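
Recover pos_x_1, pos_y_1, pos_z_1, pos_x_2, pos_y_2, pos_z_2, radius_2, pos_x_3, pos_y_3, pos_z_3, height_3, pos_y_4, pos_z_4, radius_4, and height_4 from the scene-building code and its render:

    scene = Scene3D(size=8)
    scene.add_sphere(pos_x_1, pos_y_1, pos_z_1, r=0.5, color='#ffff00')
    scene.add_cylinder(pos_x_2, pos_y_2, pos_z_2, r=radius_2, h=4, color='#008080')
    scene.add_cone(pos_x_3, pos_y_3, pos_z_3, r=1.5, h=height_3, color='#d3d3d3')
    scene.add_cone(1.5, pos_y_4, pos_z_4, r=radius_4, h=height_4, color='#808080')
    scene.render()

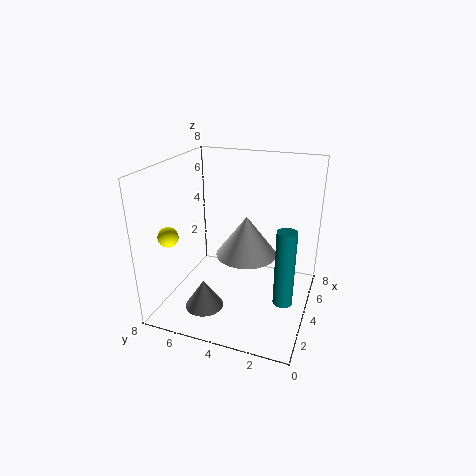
pos_x_1 = 1, pos_y_1 = 6.5, pos_z_1 = 5, pos_x_2 = 2.5, pos_y_2 = 1, pos_z_2 = 1.5, radius_2 = 0.5, pos_x_3 = 2.5, pos_y_3 = 3, pos_z_3 = 4, height_3 = 2, pos_y_4 = 5, pos_z_4 = 1, radius_4 = 1, height_4 = 1.5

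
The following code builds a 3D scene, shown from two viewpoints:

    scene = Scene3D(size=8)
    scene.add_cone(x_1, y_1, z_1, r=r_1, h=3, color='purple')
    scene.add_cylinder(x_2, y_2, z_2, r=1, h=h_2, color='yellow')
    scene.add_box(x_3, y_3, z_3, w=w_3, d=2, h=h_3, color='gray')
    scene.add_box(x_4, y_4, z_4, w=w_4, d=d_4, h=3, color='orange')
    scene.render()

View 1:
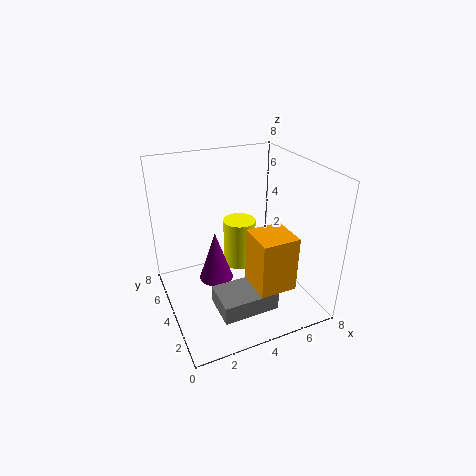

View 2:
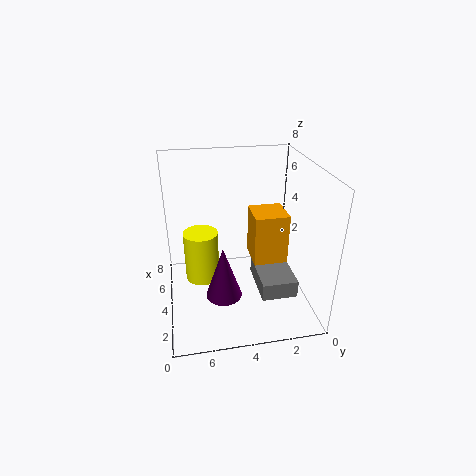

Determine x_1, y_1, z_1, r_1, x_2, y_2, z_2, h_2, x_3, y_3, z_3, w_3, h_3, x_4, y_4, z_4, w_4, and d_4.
x_1 = 3, y_1 = 5, z_1 = 1, r_1 = 1, x_2 = 5, y_2 = 6, z_2 = 1, h_2 = 3, x_3 = 2, y_3 = 1, z_3 = 1, w_3 = 3, h_3 = 1, x_4 = 4, y_4 = 1, z_4 = 2, w_4 = 2, d_4 = 2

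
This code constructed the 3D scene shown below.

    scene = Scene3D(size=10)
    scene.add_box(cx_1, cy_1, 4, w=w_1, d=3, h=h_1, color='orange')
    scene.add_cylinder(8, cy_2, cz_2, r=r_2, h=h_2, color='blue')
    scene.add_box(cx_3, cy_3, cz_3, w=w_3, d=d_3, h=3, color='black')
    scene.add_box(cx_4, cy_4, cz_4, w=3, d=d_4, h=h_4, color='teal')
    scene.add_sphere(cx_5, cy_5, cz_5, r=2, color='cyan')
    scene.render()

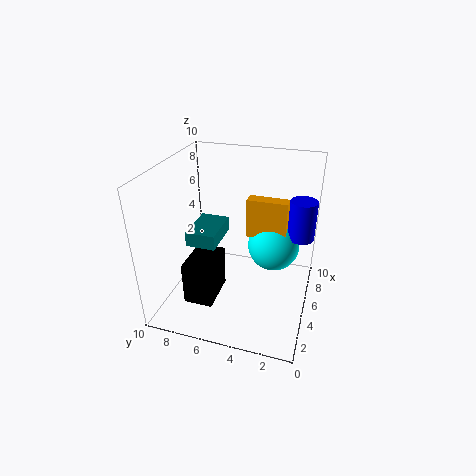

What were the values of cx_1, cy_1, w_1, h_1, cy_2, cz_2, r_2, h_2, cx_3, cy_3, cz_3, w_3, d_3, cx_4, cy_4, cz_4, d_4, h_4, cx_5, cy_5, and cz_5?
cx_1 = 7
cy_1 = 2
w_1 = 1
h_1 = 3
cy_2 = 1
cz_2 = 4
r_2 = 1
h_2 = 3
cx_3 = 2
cy_3 = 6
cz_3 = 1
w_3 = 3
d_3 = 2
cx_4 = 3
cy_4 = 6
cz_4 = 5
d_4 = 2
h_4 = 1
cx_5 = 8
cy_5 = 3
cz_5 = 3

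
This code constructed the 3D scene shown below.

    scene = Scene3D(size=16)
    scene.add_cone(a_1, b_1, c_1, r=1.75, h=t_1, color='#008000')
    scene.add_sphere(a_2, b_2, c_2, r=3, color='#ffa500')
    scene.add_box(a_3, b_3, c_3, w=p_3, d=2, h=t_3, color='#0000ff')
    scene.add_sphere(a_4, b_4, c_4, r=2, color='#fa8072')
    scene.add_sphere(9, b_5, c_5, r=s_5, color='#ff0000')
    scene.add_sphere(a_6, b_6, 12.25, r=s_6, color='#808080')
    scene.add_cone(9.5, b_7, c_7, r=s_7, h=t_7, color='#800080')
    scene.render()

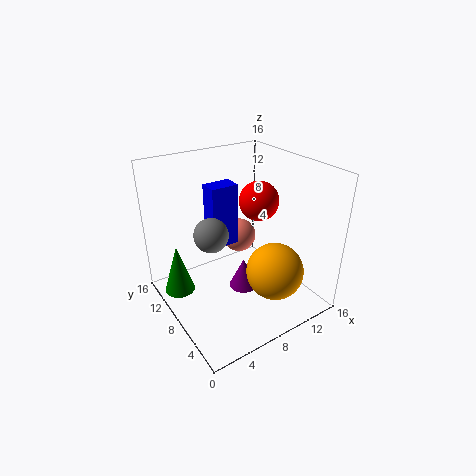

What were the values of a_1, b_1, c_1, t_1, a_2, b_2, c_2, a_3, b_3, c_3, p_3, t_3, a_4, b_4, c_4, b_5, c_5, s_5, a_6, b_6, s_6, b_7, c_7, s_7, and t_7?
a_1 = 2, b_1 = 11.5, c_1 = 1.25, t_1 = 5.75, a_2 = 9.5, b_2 = 3.25, c_2 = 5.75, a_3 = 5, b_3 = 8, c_3 = 7.5, p_3 = 3, t_3 = 6.75, a_4 = 10, b_4 = 10.75, c_4 = 6.5, b_5 = 5.75, c_5 = 13, s_5 = 2, a_6 = 2.25, b_6 = 3.5, s_6 = 1.5, b_7 = 9, c_7 = 0.25, s_7 = 1.75, t_7 = 3.75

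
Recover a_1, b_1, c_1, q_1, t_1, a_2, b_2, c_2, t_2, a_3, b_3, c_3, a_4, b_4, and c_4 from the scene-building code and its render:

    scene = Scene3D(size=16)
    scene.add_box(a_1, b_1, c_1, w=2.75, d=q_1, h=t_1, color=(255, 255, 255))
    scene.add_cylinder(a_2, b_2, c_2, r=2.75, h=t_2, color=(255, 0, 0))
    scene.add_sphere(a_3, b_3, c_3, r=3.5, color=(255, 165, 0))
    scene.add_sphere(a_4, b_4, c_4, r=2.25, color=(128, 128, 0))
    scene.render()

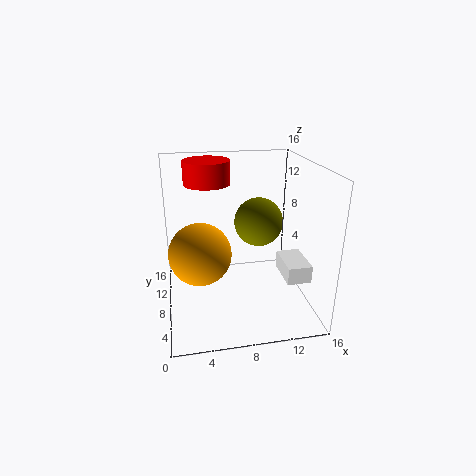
a_1 = 13, b_1 = 4.75, c_1 = 3.25, q_1 = 4.5, t_1 = 2, a_2 = 5.25, b_2 = 12.75, c_2 = 13, t_2 = 2.75, a_3 = 3.75, b_3 = 8.25, c_3 = 6.25, a_4 = 9, b_4 = 3.25, c_4 = 11.75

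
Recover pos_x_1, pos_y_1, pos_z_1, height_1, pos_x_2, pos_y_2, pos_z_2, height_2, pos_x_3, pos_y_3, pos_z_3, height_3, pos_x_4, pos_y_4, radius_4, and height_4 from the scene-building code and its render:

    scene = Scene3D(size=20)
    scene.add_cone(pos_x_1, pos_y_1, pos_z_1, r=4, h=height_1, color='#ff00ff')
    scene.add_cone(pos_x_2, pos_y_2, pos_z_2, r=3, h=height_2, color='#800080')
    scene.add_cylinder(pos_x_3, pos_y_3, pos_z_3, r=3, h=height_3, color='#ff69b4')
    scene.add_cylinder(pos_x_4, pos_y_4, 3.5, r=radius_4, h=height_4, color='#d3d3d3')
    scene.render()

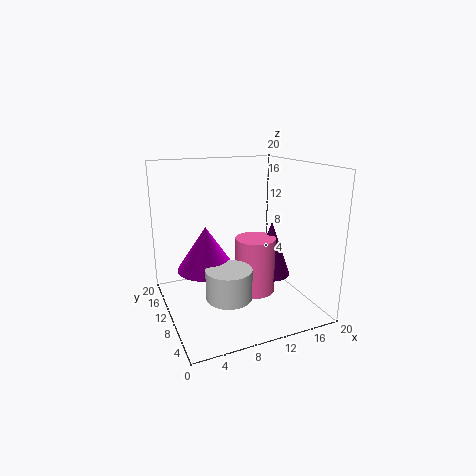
pos_x_1 = 5.5
pos_y_1 = 10.5
pos_z_1 = 6
height_1 = 6
pos_x_2 = 16.5
pos_y_2 = 12
pos_z_2 = 2.5
height_2 = 8.5
pos_x_3 = 13.5
pos_y_3 = 11.5
pos_z_3 = 0.5
height_3 = 8.5
pos_x_4 = 7
pos_y_4 = 6
radius_4 = 3
height_4 = 4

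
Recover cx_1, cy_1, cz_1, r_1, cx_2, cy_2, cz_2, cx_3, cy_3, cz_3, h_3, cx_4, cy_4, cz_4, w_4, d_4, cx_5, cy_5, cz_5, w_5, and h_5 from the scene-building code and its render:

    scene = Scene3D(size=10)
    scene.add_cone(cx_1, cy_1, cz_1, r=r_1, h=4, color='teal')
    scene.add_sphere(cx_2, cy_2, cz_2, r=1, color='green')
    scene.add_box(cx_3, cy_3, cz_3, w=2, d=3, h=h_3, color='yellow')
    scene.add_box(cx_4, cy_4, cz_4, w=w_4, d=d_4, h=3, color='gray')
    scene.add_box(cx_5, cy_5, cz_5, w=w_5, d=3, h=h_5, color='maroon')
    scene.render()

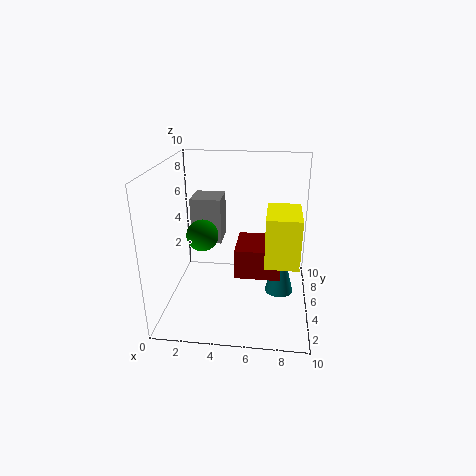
cx_1 = 8, cy_1 = 5, cz_1 = 1, r_1 = 1, cx_2 = 3, cy_2 = 3, cz_2 = 6, cx_3 = 7, cy_3 = 1, cz_3 = 5, h_3 = 3, cx_4 = 2, cy_4 = 4, cz_4 = 5, w_4 = 2, d_4 = 2, cx_5 = 5, cy_5 = 3, cz_5 = 3, w_5 = 3, h_5 = 2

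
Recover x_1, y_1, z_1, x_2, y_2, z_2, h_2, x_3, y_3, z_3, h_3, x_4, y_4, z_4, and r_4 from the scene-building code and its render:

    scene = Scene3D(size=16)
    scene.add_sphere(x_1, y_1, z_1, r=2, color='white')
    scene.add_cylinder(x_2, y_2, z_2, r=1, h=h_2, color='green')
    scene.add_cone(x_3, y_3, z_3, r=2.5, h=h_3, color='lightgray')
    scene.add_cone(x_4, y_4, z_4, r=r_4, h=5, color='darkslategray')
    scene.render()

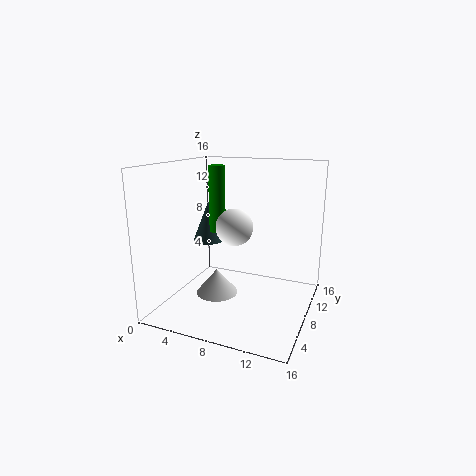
x_1 = 8; y_1 = 7; z_1 = 9.5; x_2 = 4; y_2 = 11; z_2 = 7.5; h_2 = 8; x_3 = 5; y_3 = 8.5; z_3 = 0.5; h_3 = 3; x_4 = 2.5; y_4 = 11.5; z_4 = 6; r_4 = 2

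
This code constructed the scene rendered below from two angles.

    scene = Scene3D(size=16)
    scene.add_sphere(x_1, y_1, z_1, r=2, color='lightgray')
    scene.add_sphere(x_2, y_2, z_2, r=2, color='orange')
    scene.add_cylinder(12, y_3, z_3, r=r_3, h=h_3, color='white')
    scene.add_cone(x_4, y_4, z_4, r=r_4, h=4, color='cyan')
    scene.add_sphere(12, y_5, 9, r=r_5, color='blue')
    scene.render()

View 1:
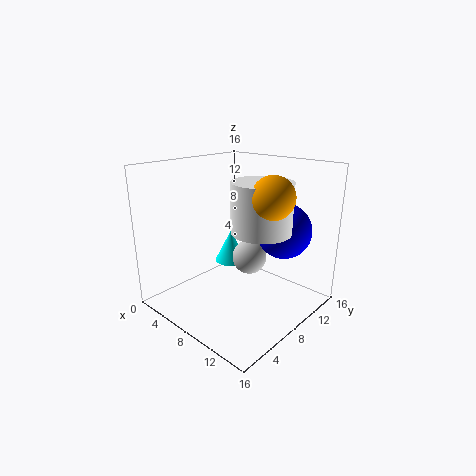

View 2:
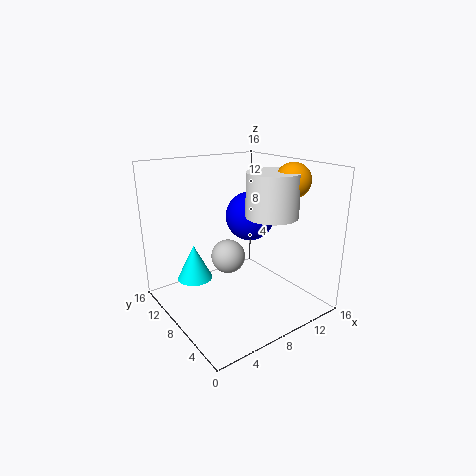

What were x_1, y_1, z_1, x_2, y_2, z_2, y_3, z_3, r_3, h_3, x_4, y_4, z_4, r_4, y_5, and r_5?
x_1 = 8
y_1 = 10
z_1 = 5
x_2 = 14
y_2 = 6
z_2 = 14
y_3 = 7
z_3 = 10
r_3 = 3
h_3 = 5
x_4 = 4
y_4 = 11
z_4 = 3
r_4 = 2
y_5 = 11
r_5 = 3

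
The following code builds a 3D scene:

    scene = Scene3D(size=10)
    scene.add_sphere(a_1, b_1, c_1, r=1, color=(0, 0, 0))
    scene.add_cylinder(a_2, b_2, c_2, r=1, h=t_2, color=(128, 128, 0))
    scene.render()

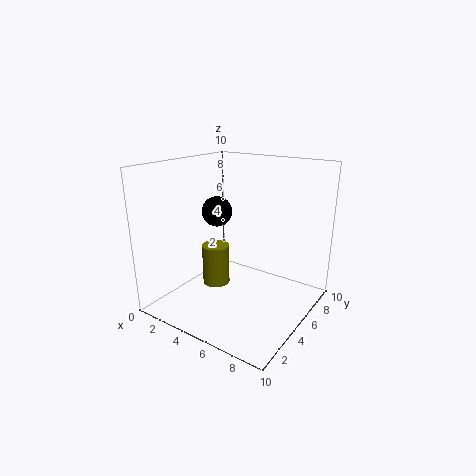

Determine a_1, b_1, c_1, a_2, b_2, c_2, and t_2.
a_1 = 4
b_1 = 4
c_1 = 7
a_2 = 3
b_2 = 5
c_2 = 1
t_2 = 3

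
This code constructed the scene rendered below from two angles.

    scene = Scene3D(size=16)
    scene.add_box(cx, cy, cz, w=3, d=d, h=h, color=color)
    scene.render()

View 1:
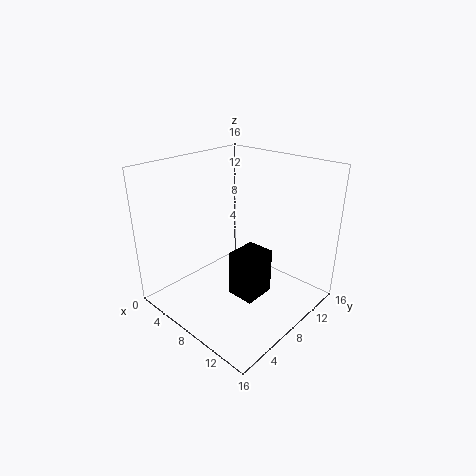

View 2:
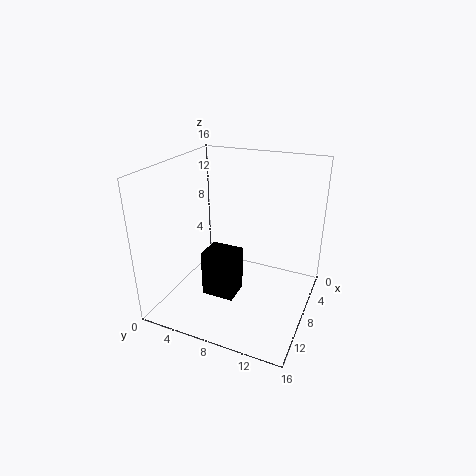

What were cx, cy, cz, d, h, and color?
cx = 9; cy = 5.5; cz = 2.5; d = 3.5; h = 5; color = 'black'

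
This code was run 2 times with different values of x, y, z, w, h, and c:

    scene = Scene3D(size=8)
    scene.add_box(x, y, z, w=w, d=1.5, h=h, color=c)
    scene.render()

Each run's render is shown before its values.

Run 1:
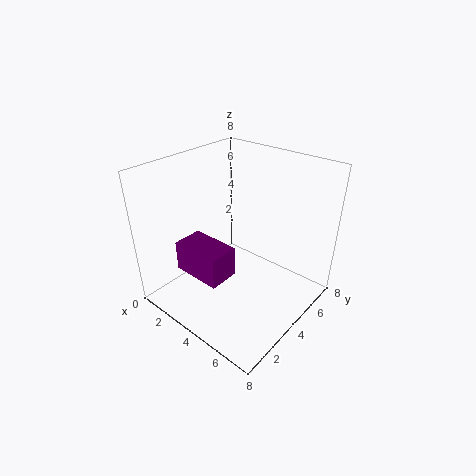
x = 3
y = 0.5
z = 3.5
w = 2.5
h = 1.5
c = 'purple'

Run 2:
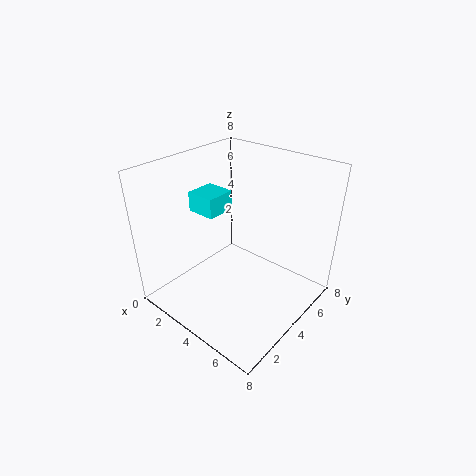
x = 2.5
y = 2
z = 6
w = 1.5
h = 1
c = 'cyan'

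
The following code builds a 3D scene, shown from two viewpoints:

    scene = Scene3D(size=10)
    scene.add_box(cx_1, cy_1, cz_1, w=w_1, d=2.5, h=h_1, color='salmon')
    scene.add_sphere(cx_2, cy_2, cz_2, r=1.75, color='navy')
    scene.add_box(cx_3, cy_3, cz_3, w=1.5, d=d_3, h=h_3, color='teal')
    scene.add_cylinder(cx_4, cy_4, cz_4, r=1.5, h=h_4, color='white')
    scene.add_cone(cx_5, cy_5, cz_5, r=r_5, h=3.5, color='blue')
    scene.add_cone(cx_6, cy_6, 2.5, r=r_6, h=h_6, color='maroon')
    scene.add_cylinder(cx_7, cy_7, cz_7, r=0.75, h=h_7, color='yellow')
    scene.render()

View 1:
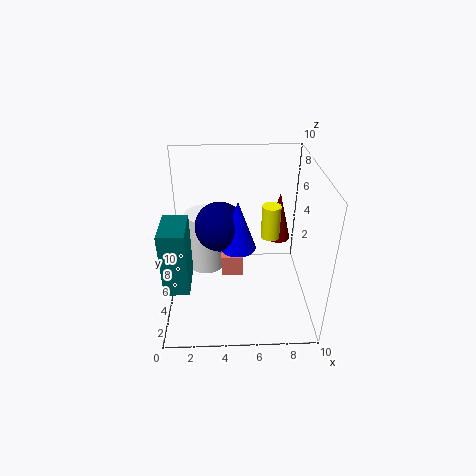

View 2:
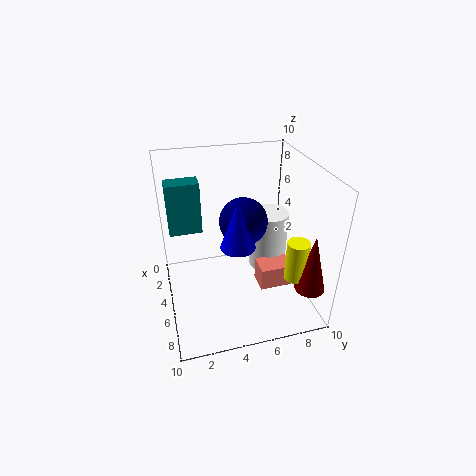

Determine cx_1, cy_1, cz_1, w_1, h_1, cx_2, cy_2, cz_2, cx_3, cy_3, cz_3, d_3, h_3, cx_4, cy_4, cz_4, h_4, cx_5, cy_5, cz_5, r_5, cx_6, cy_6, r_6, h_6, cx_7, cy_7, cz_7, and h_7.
cx_1 = 3.75, cy_1 = 6.75, cz_1 = 0.25, w_1 = 1.75, h_1 = 1.75, cx_2 = 3.75, cy_2 = 5.75, cz_2 = 5.5, cx_3 = 0.5, cy_3 = 0.5, cz_3 = 4, d_3 = 2.5, h_3 = 4, cx_4 = 2.5, cy_4 = 8.25, cz_4 = 0.5, h_4 = 4.75, cx_5 = 5, cy_5 = 5, cz_5 = 4.25, r_5 = 1.25, cx_6 = 8.5, cy_6 = 9, r_6 = 1, h_6 = 4, cx_7 = 7.75, cy_7 = 8.25, cz_7 = 3, h_7 = 2.75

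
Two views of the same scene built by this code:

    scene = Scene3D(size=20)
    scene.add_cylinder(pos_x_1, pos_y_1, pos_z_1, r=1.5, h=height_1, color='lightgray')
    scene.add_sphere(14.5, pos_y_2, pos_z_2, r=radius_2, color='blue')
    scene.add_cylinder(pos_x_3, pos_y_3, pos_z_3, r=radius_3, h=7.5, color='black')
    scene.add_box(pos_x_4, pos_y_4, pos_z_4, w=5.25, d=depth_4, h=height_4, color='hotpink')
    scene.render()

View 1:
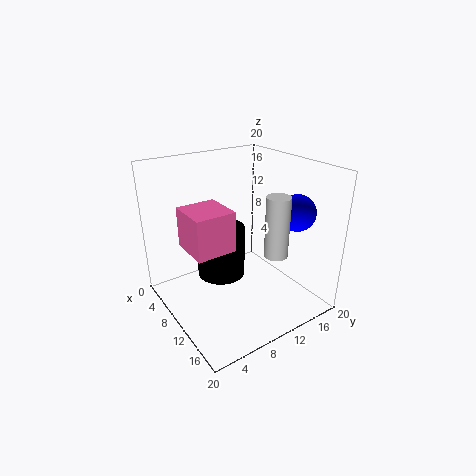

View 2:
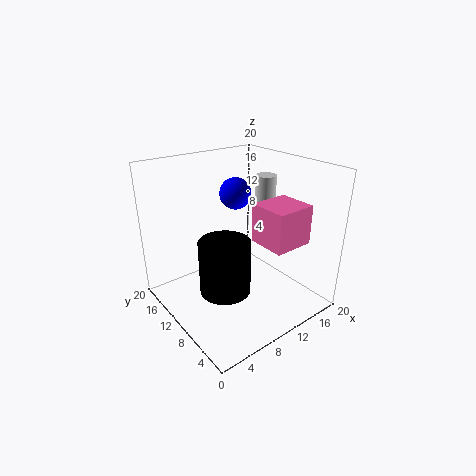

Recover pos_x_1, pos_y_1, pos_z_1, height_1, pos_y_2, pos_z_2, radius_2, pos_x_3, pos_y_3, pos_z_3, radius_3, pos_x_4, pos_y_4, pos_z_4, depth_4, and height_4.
pos_x_1 = 16.25, pos_y_1 = 11.5, pos_z_1 = 9.75, height_1 = 7.75, pos_y_2 = 16.5, pos_z_2 = 13.75, radius_2 = 2.5, pos_x_3 = 7, pos_y_3 = 9, pos_z_3 = 3.25, radius_3 = 3.5, pos_x_4 = 9.5, pos_y_4 = 1.5, pos_z_4 = 11.25, depth_4 = 5, height_4 = 5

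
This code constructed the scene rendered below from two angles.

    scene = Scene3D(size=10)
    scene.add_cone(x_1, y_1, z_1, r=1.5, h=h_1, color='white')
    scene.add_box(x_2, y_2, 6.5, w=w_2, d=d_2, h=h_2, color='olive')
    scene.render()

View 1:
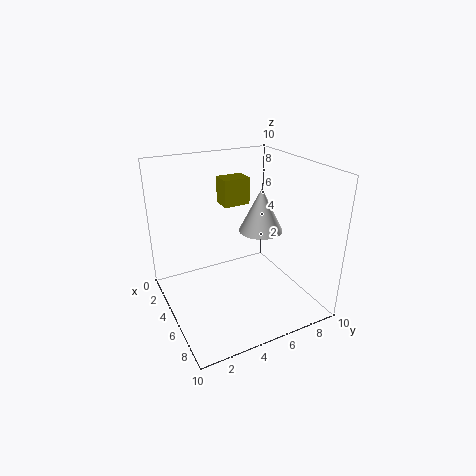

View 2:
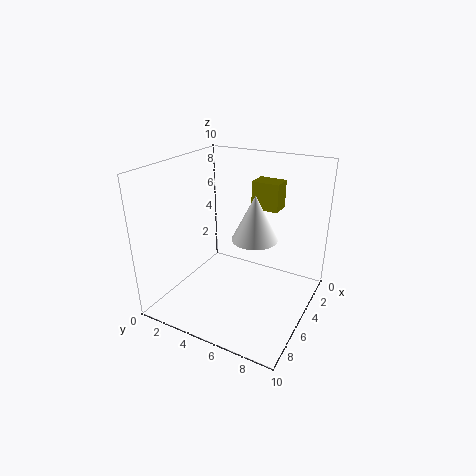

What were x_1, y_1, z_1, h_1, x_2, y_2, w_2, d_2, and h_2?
x_1 = 5.5; y_1 = 6.5; z_1 = 5.5; h_1 = 3; x_2 = 1.5; y_2 = 5; w_2 = 1.5; d_2 = 2; h_2 = 2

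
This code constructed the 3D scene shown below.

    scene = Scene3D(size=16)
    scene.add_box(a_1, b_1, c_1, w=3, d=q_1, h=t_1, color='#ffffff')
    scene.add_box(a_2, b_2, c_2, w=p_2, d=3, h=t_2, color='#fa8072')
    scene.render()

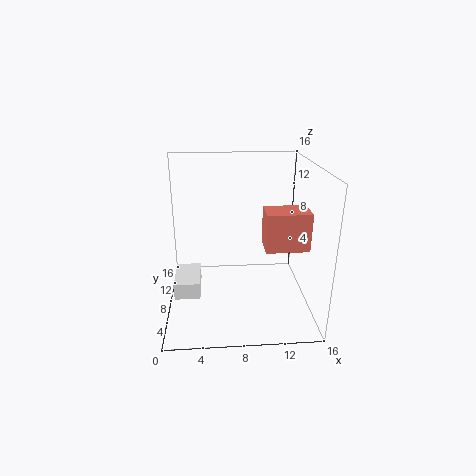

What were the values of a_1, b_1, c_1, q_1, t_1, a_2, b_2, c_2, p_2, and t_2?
a_1 = 0.5, b_1 = 7.5, c_1 = 0.5, q_1 = 5, t_1 = 2, a_2 = 10.5, b_2 = 4, c_2 = 8, p_2 = 4.5, t_2 = 4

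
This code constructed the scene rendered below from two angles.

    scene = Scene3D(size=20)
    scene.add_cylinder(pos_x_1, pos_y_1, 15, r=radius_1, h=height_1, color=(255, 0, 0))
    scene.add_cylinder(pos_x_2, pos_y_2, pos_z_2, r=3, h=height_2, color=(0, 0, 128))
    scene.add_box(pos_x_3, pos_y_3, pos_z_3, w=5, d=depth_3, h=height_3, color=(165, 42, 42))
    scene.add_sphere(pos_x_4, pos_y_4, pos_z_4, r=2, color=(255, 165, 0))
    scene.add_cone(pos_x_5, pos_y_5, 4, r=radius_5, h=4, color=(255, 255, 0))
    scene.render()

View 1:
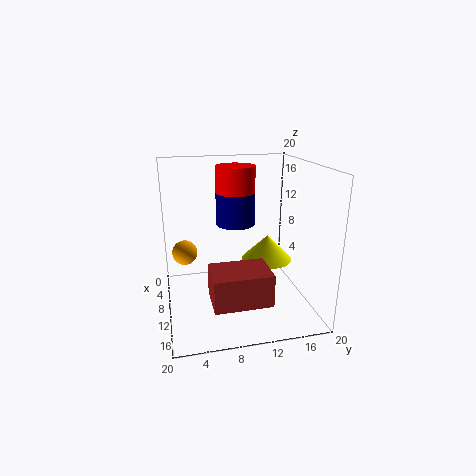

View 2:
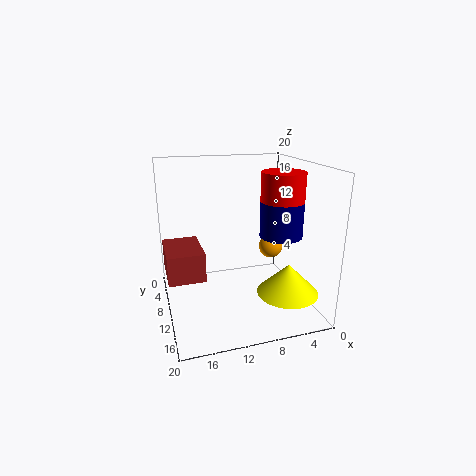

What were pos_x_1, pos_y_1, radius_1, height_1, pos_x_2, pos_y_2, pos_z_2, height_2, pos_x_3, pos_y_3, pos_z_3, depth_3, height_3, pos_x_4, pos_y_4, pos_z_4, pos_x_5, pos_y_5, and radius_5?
pos_x_1 = 4, pos_y_1 = 11, radius_1 = 3, height_1 = 4, pos_x_2 = 4, pos_y_2 = 11, pos_z_2 = 10, height_2 = 8, pos_x_3 = 15, pos_y_3 = 5, pos_z_3 = 5, depth_3 = 7, height_3 = 4, pos_x_4 = 2, pos_y_4 = 3, pos_z_4 = 5, pos_x_5 = 5, pos_y_5 = 16, radius_5 = 4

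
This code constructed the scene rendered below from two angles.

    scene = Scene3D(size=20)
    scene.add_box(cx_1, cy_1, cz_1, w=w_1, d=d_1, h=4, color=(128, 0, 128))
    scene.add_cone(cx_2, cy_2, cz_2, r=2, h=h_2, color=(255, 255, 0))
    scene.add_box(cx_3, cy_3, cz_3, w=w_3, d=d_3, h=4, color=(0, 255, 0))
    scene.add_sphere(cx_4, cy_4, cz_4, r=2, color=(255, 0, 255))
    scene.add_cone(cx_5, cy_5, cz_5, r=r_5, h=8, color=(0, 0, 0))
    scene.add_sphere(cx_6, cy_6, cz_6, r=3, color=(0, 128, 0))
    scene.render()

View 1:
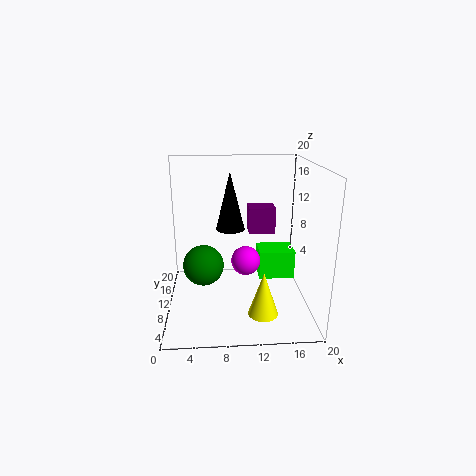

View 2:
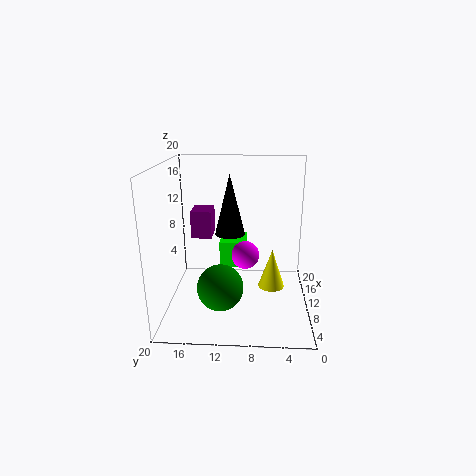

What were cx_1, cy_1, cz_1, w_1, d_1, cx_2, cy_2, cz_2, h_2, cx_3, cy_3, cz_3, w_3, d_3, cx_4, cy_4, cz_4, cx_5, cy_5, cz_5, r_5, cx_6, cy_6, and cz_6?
cx_1 = 12
cy_1 = 14
cz_1 = 9
w_1 = 4
d_1 = 3
cx_2 = 13
cy_2 = 5
cz_2 = 1
h_2 = 6
cx_3 = 13
cy_3 = 9
cz_3 = 4
w_3 = 5
d_3 = 4
cx_4 = 11
cy_4 = 9
cz_4 = 7
cx_5 = 9
cy_5 = 11
cz_5 = 11
r_5 = 2
cx_6 = 5
cy_6 = 12
cz_6 = 5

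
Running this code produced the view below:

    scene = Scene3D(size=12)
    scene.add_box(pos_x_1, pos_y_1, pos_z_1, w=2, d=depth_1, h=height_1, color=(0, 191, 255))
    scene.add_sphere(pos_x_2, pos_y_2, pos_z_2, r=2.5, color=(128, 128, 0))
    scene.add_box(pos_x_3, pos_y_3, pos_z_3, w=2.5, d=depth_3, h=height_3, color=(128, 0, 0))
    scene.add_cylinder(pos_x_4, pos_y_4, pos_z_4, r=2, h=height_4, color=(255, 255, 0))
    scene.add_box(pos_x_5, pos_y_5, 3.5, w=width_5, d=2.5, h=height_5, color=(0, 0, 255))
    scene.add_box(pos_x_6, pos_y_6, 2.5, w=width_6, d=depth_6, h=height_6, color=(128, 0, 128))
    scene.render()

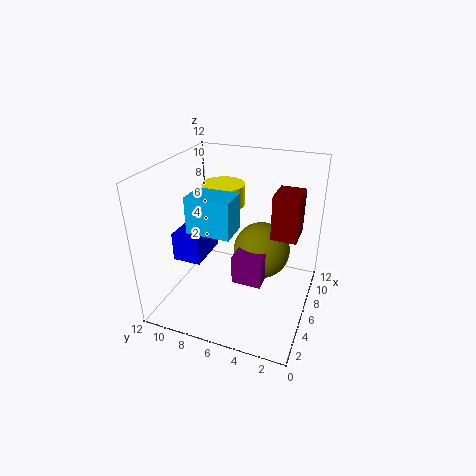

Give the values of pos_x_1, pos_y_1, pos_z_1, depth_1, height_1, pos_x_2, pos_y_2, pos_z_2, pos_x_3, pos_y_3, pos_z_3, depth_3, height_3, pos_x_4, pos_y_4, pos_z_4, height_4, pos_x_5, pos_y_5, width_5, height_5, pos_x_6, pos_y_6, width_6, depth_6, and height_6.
pos_x_1 = 0.5; pos_y_1 = 4.5; pos_z_1 = 9; depth_1 = 3; height_1 = 2.5; pos_x_2 = 8; pos_y_2 = 4.5; pos_z_2 = 4; pos_x_3 = 5; pos_y_3 = 1; pos_z_3 = 7; depth_3 = 2; height_3 = 3.5; pos_x_4 = 10; pos_y_4 = 9; pos_z_4 = 7; height_4 = 2; pos_x_5 = 4.5; pos_y_5 = 9; width_5 = 4; height_5 = 2.5; pos_x_6 = 4.5; pos_y_6 = 3.5; width_6 = 2.5; depth_6 = 2.5; height_6 = 2.5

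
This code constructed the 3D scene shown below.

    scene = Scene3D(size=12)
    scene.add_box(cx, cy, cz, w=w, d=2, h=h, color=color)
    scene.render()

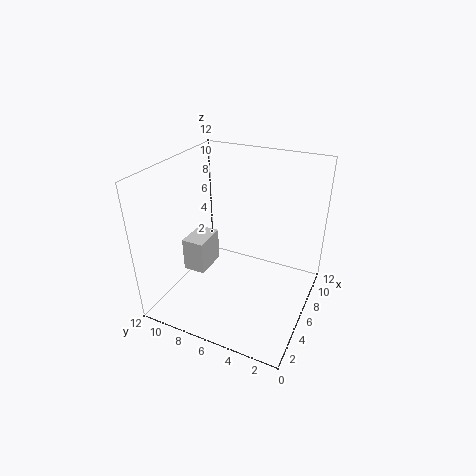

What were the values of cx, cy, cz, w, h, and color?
cx = 5, cy = 9, cz = 2, w = 3, h = 3, color = 'lightgray'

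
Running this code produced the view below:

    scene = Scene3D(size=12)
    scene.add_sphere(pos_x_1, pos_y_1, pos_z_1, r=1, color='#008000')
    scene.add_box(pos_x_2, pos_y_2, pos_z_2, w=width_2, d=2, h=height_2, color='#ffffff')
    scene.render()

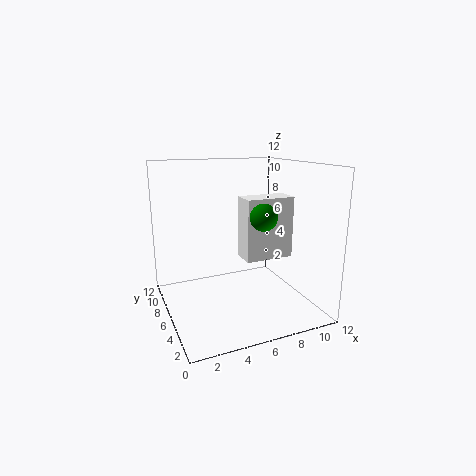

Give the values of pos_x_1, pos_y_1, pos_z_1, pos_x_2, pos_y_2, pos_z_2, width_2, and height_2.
pos_x_1 = 6.5, pos_y_1 = 2.5, pos_z_1 = 8.5, pos_x_2 = 6, pos_y_2 = 4, pos_z_2 = 4.5, width_2 = 4, height_2 = 5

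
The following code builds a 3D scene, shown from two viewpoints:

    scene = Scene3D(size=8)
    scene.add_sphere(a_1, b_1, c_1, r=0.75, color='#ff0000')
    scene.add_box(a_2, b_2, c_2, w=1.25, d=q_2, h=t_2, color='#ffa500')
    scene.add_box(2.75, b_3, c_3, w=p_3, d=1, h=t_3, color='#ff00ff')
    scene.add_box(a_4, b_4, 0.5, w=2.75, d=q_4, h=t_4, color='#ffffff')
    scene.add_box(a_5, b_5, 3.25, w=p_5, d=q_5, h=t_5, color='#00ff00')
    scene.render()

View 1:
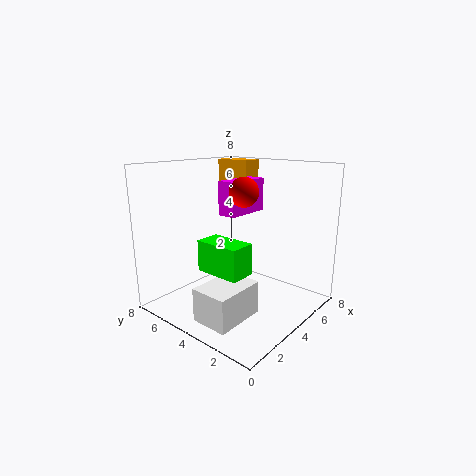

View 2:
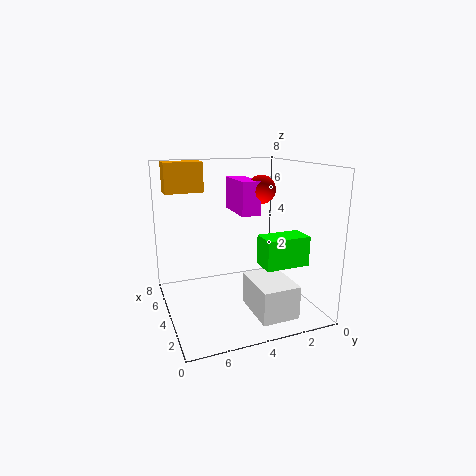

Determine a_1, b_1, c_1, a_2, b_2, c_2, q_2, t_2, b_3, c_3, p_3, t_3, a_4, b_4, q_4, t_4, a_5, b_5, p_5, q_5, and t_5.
a_1 = 3.25, b_1 = 3, c_1 = 6.75, a_2 = 6.25, b_2 = 5.25, c_2 = 6.25, q_2 = 2.25, t_2 = 1.75, b_3 = 3.25, c_3 = 5.5, p_3 = 2.5, t_3 = 1.75, a_4 = 0.5, b_4 = 2, q_4 = 2, t_4 = 1.75, a_5 = 0.75, b_5 = 1.5, p_5 = 1.25, q_5 = 2.25, t_5 = 1.5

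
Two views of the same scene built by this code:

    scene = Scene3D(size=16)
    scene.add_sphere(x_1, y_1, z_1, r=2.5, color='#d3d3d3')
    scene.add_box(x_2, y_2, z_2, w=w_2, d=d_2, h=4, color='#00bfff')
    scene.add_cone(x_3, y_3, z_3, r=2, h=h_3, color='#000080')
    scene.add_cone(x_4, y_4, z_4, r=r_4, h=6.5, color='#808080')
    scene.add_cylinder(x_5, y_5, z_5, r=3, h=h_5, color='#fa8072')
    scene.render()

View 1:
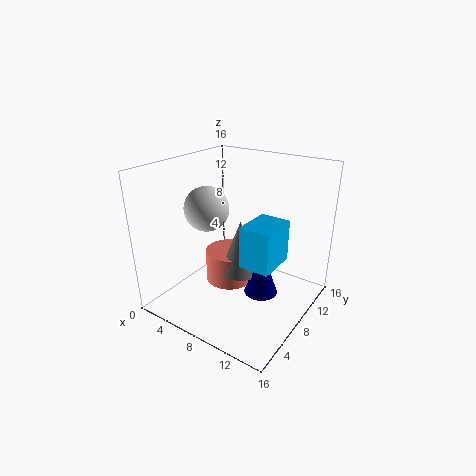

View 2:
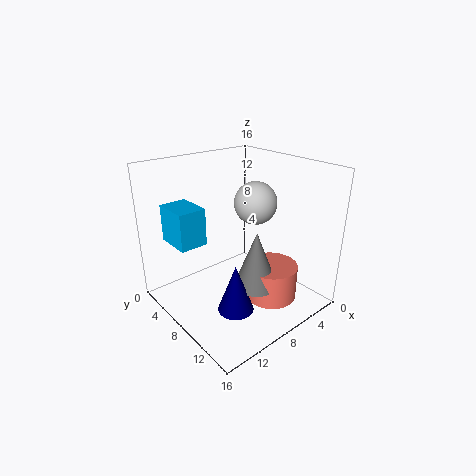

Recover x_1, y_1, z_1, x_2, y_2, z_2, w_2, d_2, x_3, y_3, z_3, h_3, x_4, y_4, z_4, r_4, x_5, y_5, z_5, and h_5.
x_1 = 4.5
y_1 = 7
z_1 = 11
x_2 = 11.5
y_2 = 3
z_2 = 8
w_2 = 3
d_2 = 4
x_3 = 10
y_3 = 10
z_3 = 0.5
h_3 = 5.5
x_4 = 7
y_4 = 10
z_4 = 2.5
r_4 = 2.5
x_5 = 5
y_5 = 10.5
z_5 = 0.5
h_5 = 4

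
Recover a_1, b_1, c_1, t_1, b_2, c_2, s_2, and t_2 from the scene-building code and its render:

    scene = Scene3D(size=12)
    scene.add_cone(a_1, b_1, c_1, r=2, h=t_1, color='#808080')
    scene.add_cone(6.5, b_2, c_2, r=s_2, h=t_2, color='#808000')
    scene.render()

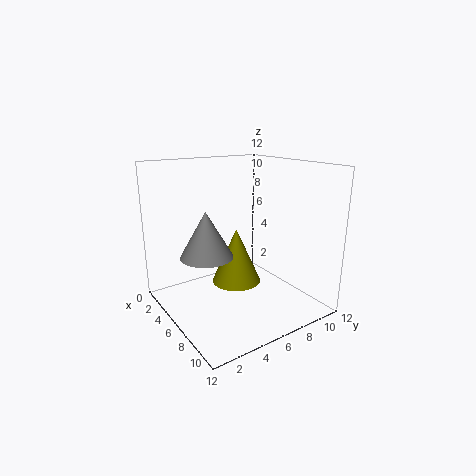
a_1 = 7; b_1 = 2.5; c_1 = 5.5; t_1 = 3.5; b_2 = 5.5; c_2 = 2.5; s_2 = 2; t_2 = 4.5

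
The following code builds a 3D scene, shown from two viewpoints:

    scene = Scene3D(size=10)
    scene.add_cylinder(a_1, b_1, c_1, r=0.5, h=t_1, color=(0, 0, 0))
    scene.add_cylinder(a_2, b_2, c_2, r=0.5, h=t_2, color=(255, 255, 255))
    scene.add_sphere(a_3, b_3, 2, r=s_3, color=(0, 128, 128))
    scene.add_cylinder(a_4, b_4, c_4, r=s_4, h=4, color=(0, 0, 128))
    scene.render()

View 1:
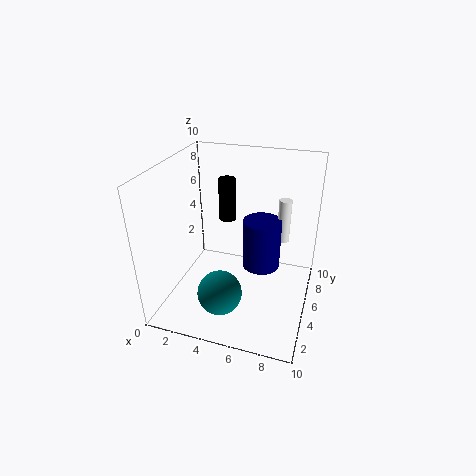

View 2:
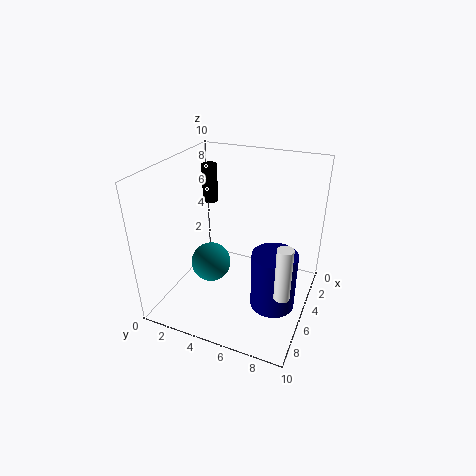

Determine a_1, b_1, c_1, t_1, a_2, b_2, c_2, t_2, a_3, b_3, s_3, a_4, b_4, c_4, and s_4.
a_1 = 5, b_1 = 3, c_1 = 7.5, t_1 = 2.5, a_2 = 7.5, b_2 = 9, c_2 = 3, t_2 = 3.5, a_3 = 4.5, b_3 = 2.5, s_3 = 1.5, a_4 = 6, b_4 = 8, c_4 = 1, s_4 = 1.5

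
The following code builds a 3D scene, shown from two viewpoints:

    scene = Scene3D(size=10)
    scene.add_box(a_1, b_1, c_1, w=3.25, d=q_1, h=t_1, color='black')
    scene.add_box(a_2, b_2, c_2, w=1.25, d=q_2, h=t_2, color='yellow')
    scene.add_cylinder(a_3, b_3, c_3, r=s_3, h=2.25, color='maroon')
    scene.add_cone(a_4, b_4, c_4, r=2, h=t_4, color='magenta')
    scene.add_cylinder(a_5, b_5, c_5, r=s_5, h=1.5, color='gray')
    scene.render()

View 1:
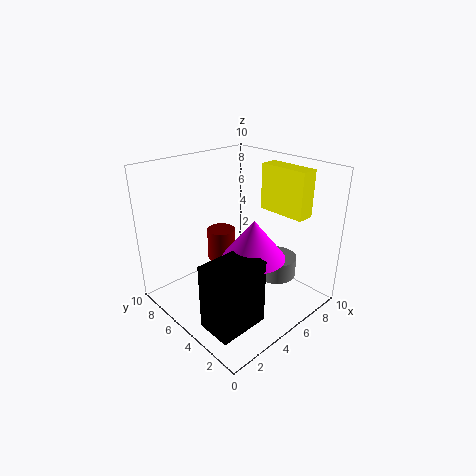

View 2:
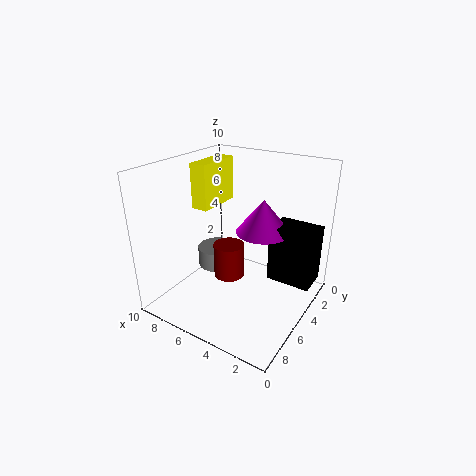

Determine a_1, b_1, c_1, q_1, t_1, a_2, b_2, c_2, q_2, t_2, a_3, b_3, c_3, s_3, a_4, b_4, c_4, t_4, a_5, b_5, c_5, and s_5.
a_1 = 0.25; b_1 = 1; c_1 = 1.25; q_1 = 2.25; t_1 = 4.25; a_2 = 7.5; b_2 = 1.75; c_2 = 6.5; q_2 = 3.5; t_2 = 3.25; a_3 = 4.75; b_3 = 6.5; c_3 = 3; s_3 = 1; a_4 = 4.25; b_4 = 2.75; c_4 = 4.75; t_4 = 2.5; a_5 = 7.75; b_5 = 3.75; c_5 = 1.5; s_5 = 1.5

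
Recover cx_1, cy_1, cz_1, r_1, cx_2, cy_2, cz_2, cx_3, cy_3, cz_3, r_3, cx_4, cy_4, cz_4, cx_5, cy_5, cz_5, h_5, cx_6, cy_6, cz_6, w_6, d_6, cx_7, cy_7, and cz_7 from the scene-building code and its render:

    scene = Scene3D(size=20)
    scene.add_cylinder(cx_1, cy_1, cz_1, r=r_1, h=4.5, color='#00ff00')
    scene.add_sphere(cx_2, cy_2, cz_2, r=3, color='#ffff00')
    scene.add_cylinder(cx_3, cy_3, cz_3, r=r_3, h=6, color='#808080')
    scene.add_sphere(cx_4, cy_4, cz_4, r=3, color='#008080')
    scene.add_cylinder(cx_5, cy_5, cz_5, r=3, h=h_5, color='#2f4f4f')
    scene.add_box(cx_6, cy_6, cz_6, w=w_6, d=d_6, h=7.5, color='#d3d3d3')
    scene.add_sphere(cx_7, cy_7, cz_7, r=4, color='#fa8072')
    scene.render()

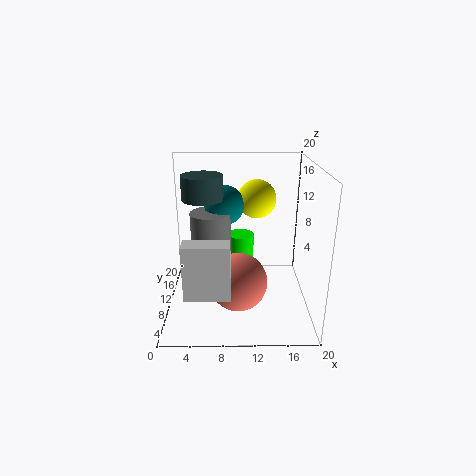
cx_1 = 10.5; cy_1 = 15; cz_1 = 4; r_1 = 2; cx_2 = 13; cy_2 = 17; cz_2 = 13.5; cx_3 = 6; cy_3 = 13.5; cz_3 = 6.5; r_3 = 3; cx_4 = 8; cy_4 = 15.5; cz_4 = 13; cx_5 = 5; cy_5 = 13.5; cz_5 = 14.5; h_5 = 3.5; cx_6 = 3; cy_6 = 3.5; cz_6 = 4; w_6 = 6; d_6 = 2.5; cx_7 = 10; cy_7 = 7.5; cz_7 = 4.5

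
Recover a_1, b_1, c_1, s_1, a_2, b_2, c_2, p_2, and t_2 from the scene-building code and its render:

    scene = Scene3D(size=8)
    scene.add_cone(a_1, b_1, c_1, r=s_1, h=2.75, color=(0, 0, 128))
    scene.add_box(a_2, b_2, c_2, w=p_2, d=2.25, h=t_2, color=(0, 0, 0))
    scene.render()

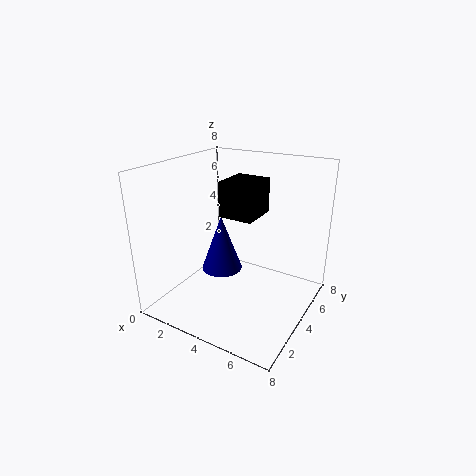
a_1 = 4.25; b_1 = 2; c_1 = 3.25; s_1 = 1; a_2 = 2.75; b_2 = 4; c_2 = 5; p_2 = 2; t_2 = 2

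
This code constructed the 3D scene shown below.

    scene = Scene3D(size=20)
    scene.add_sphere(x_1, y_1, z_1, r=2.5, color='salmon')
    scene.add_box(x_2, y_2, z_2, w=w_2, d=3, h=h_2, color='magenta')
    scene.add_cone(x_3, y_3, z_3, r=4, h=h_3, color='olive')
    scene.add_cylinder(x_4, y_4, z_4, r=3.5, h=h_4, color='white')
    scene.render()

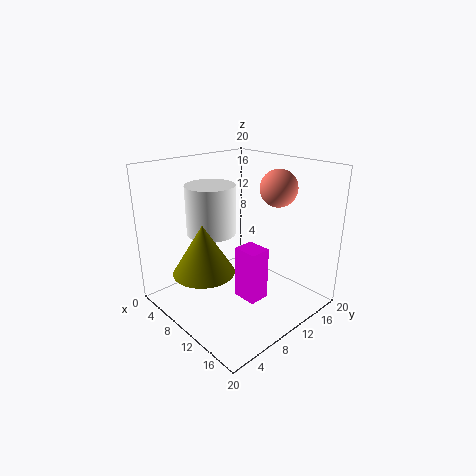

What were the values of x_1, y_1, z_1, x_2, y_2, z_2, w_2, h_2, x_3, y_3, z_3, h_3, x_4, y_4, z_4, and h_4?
x_1 = 13.5, y_1 = 14, z_1 = 17, x_2 = 10.5, y_2 = 9, z_2 = 1.5, w_2 = 3.5, h_2 = 7.5, x_3 = 10, y_3 = 4, z_3 = 7, h_3 = 6.5, x_4 = 6, y_4 = 8.5, z_4 = 10, h_4 = 7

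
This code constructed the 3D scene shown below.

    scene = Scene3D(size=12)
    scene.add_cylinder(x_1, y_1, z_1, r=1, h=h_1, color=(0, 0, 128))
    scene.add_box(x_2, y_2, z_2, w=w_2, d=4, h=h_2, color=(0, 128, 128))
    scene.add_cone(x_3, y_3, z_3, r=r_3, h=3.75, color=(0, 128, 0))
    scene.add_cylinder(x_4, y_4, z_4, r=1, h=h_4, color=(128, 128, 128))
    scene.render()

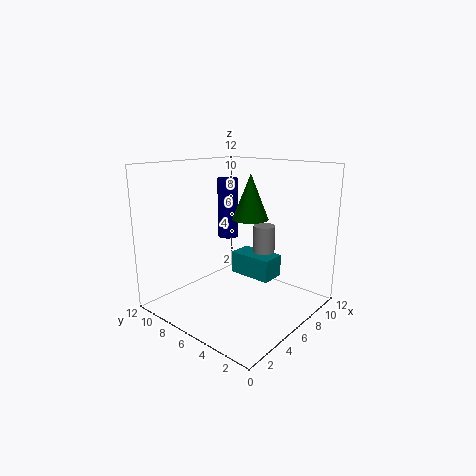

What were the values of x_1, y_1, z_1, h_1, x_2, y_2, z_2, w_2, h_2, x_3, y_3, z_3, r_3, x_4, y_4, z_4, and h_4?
x_1 = 9.5
y_1 = 10.25
z_1 = 4.5
h_1 = 5.75
x_2 = 7.75
y_2 = 4.25
z_2 = 1.75
w_2 = 2.25
h_2 = 2
x_3 = 7
y_3 = 5.5
z_3 = 7.5
r_3 = 1.5
x_4 = 9.75
y_4 = 6
z_4 = 3.5
h_4 = 2.75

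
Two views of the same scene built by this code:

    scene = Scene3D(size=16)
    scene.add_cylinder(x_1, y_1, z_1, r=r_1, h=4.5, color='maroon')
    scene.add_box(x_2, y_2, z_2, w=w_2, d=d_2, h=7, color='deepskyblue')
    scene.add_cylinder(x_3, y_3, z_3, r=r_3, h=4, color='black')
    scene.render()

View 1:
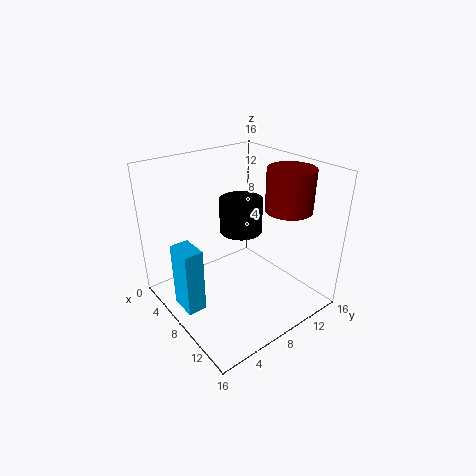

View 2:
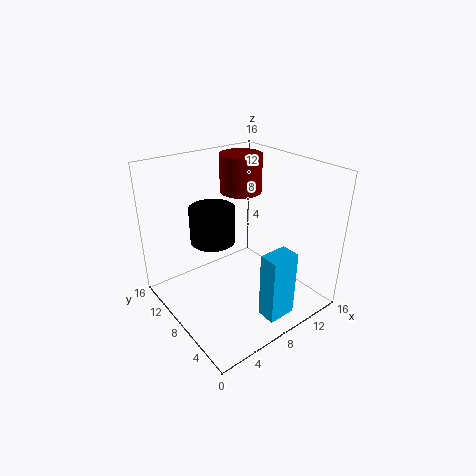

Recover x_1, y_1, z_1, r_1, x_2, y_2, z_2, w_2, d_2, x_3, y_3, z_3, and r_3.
x_1 = 11.5
y_1 = 12
z_1 = 11.5
r_1 = 2.5
x_2 = 6.5
y_2 = 0.5
z_2 = 2
w_2 = 3
d_2 = 2
x_3 = 6
y_3 = 10
z_3 = 7.5
r_3 = 2.5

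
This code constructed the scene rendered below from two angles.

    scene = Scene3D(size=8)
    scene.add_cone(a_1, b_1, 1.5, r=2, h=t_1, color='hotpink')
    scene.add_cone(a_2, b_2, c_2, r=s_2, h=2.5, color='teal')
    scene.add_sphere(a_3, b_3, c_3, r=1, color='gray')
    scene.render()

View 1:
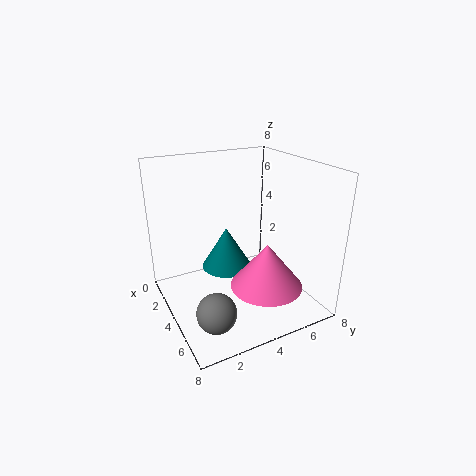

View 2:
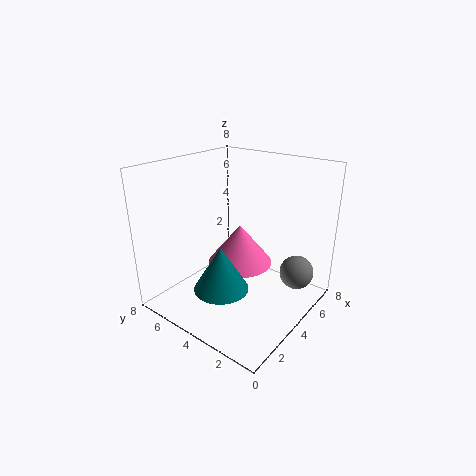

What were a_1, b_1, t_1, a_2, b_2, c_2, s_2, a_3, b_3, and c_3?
a_1 = 5.5, b_1 = 5, t_1 = 2.5, a_2 = 2.5, b_2 = 4, c_2 = 1.5, s_2 = 1.5, a_3 = 6.5, b_3 = 1.5, c_3 = 1.5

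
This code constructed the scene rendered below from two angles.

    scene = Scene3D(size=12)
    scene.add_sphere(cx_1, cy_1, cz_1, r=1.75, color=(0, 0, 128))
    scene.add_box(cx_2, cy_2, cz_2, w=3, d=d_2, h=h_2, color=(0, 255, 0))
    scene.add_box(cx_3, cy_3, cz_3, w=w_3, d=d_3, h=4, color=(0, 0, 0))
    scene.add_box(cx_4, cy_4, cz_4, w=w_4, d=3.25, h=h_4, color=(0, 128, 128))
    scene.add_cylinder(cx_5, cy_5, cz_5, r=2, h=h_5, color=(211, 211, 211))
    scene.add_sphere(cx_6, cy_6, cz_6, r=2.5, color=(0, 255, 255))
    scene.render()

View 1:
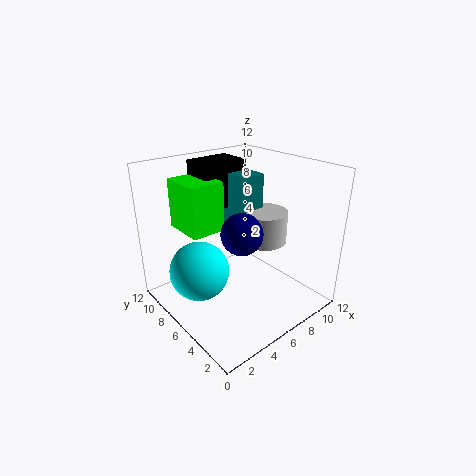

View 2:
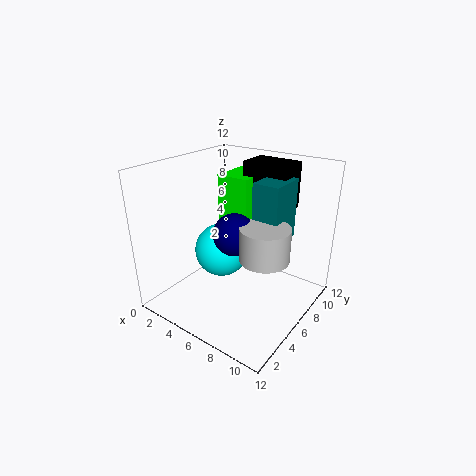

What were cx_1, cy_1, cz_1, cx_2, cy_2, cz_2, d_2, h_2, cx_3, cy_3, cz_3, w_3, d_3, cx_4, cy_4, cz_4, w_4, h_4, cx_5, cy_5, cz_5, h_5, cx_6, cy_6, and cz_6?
cx_1 = 6, cy_1 = 5.5, cz_1 = 6.5, cx_2 = 2.75, cy_2 = 7.5, cz_2 = 6.25, d_2 = 3.75, h_2 = 4.25, cx_3 = 4.75, cy_3 = 8.5, cz_3 = 7.75, w_3 = 4, d_3 = 2.75, cx_4 = 7, cy_4 = 6.5, cz_4 = 5.75, w_4 = 2.25, h_4 = 5, cx_5 = 8.75, cy_5 = 5.75, cz_5 = 5, h_5 = 2.75, cx_6 = 3, cy_6 = 7.5, cz_6 = 3.25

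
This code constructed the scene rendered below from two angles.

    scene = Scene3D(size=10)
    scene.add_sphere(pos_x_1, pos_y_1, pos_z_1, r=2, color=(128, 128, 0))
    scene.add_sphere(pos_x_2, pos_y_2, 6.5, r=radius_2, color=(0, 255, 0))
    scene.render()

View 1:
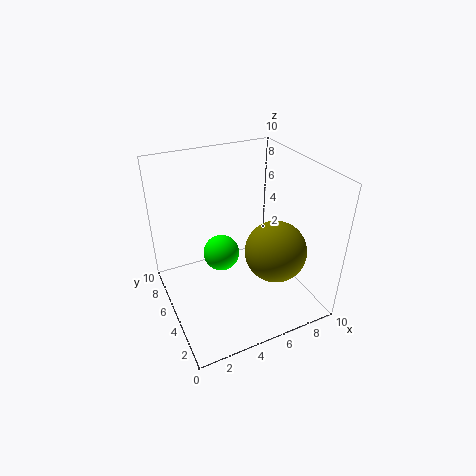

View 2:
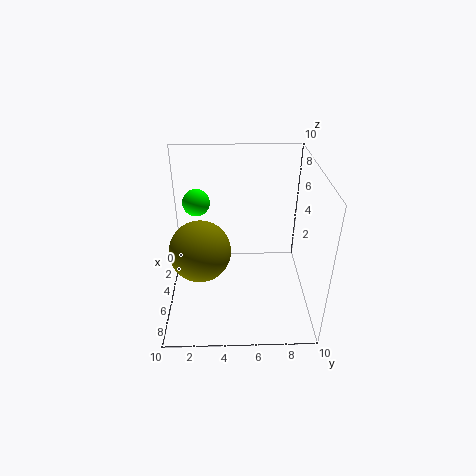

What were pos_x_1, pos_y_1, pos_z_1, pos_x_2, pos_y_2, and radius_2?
pos_x_1 = 6.5
pos_y_1 = 2.5
pos_z_1 = 5
pos_x_2 = 2.5
pos_y_2 = 2
radius_2 = 1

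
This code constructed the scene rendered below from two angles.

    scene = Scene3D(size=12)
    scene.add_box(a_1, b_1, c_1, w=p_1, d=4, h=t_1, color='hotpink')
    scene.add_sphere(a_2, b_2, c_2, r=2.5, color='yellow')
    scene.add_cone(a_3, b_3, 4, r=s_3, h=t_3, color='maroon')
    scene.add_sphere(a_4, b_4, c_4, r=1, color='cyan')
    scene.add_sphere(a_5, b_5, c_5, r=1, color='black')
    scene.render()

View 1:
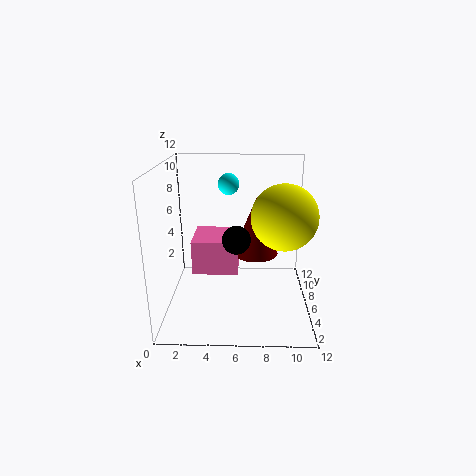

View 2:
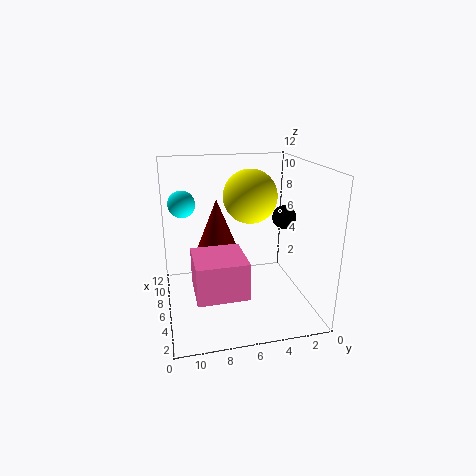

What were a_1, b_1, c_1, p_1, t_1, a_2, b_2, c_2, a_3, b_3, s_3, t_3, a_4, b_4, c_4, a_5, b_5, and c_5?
a_1 = 2; b_1 = 6; c_1 = 2.5; p_1 = 4; t_1 = 3; a_2 = 9.5; b_2 = 4; c_2 = 8.5; a_3 = 7.5; b_3 = 7.5; s_3 = 2; t_3 = 5; a_4 = 5; b_4 = 10.5; c_4 = 9.5; a_5 = 6; b_5 = 2; c_5 = 7.5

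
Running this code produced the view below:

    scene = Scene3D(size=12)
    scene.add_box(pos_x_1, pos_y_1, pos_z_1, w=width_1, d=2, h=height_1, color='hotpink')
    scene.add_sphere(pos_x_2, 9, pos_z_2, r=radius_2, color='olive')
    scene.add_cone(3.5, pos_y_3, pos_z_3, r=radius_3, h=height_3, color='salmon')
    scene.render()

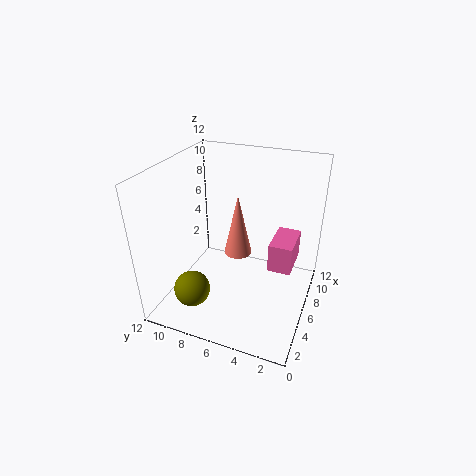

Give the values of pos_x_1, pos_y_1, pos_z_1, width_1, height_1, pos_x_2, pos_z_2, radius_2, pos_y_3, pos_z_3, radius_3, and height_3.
pos_x_1 = 6.5, pos_y_1 = 1.5, pos_z_1 = 3, width_1 = 3.5, height_1 = 2.5, pos_x_2 = 3, pos_z_2 = 2, radius_2 = 1.5, pos_y_3 = 5, pos_z_3 = 6.5, radius_3 = 1, height_3 = 4.5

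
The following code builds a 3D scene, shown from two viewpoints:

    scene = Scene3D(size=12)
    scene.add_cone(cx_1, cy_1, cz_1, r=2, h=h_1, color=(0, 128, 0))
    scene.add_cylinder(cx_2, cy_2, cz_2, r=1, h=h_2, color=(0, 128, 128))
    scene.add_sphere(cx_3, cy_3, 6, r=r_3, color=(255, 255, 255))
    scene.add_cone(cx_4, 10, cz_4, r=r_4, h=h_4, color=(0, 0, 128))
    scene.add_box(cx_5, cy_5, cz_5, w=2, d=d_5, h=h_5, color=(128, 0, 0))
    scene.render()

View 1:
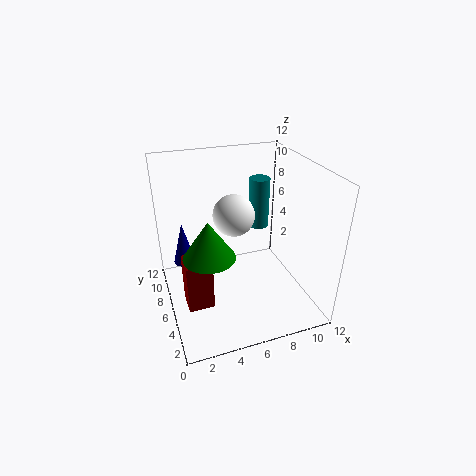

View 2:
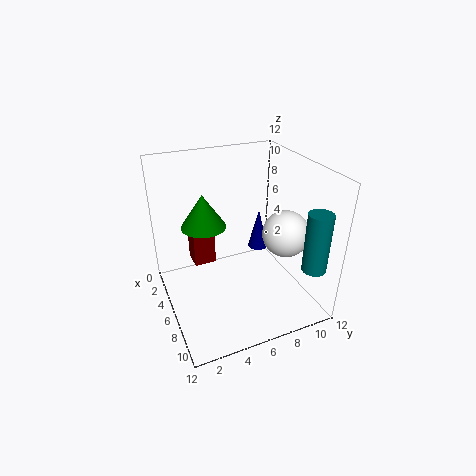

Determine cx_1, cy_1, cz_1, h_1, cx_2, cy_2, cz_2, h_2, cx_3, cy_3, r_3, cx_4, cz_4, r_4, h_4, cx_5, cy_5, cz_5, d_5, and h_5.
cx_1 = 3
cy_1 = 4
cz_1 = 6
h_1 = 3
cx_2 = 10
cy_2 = 11
cz_2 = 4
h_2 = 5
cx_3 = 7
cy_3 = 10
r_3 = 2
cx_4 = 2
cz_4 = 2
r_4 = 1
h_4 = 4
cx_5 = 1
cy_5 = 3
cz_5 = 2
d_5 = 2
h_5 = 4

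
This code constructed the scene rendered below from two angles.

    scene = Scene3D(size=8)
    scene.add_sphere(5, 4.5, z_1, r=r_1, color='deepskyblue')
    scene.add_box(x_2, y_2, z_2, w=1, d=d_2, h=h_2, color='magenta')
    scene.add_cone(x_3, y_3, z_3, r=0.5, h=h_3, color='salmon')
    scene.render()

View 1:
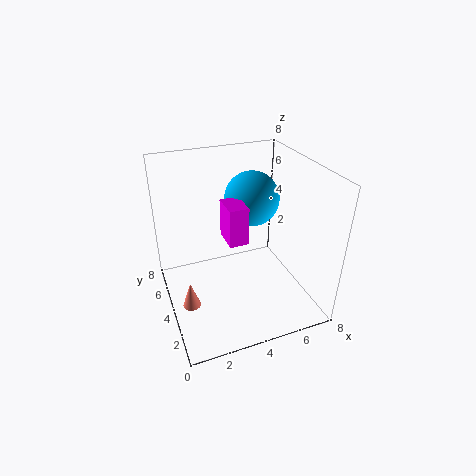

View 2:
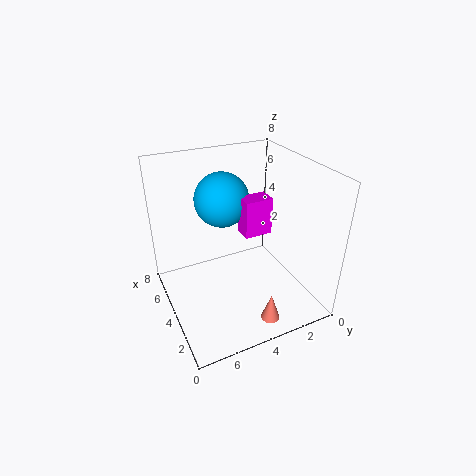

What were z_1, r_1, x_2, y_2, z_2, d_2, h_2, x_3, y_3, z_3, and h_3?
z_1 = 6; r_1 = 1.5; x_2 = 3; y_2 = 2.5; z_2 = 4.5; d_2 = 1.5; h_2 = 2; x_3 = 1; y_3 = 3.5; z_3 = 0.5; h_3 = 1.5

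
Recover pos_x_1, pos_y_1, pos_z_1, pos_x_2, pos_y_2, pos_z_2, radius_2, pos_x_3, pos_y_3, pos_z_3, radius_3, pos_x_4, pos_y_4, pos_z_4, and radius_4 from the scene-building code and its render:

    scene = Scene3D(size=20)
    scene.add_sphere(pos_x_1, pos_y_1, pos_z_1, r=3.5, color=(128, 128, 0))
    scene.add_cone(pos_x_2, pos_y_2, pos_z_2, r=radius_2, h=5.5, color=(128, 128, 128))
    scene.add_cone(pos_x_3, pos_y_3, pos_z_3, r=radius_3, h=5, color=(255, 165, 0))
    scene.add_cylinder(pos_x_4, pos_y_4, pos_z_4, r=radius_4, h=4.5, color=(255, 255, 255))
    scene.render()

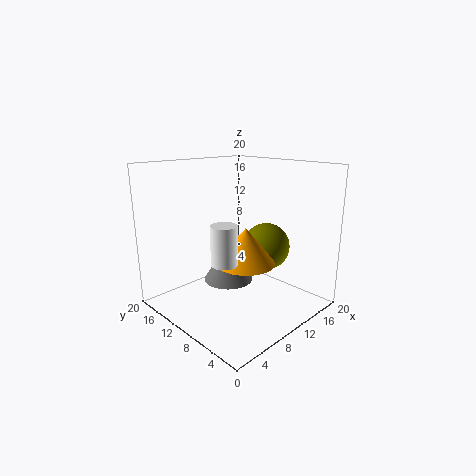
pos_x_1 = 15.5; pos_y_1 = 9.5; pos_z_1 = 7.5; pos_x_2 = 9.5; pos_y_2 = 11.5; pos_z_2 = 3.5; radius_2 = 3.5; pos_x_3 = 9.5; pos_y_3 = 8; pos_z_3 = 7; radius_3 = 4; pos_x_4 = 2.5; pos_y_4 = 4.5; pos_z_4 = 10; radius_4 = 1.5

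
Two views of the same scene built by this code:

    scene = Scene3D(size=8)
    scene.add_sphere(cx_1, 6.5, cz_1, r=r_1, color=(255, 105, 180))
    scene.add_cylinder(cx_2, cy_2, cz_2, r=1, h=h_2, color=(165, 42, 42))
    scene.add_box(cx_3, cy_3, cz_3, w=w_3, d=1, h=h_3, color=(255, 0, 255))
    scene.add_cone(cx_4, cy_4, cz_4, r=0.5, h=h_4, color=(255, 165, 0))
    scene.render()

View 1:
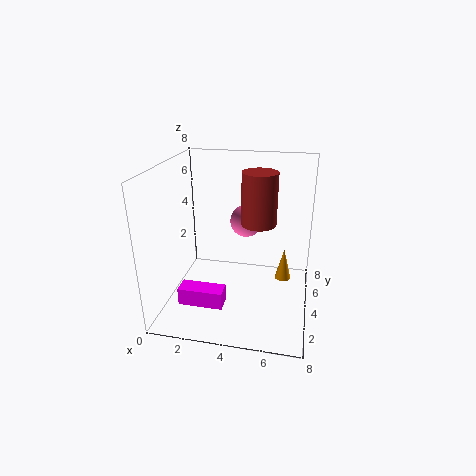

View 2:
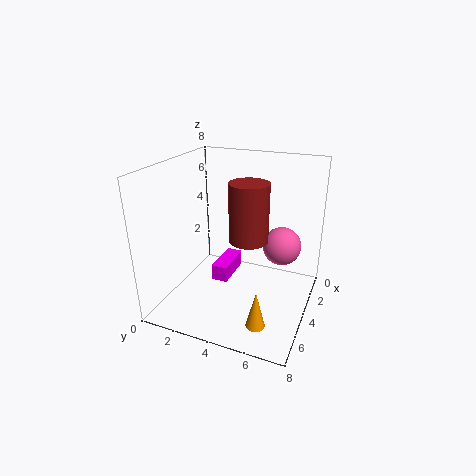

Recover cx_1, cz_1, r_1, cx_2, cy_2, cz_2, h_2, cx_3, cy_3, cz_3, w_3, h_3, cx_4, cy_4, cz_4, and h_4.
cx_1 = 4; cz_1 = 4; r_1 = 1; cx_2 = 5; cy_2 = 5; cz_2 = 4.5; h_2 = 3; cx_3 = 1; cy_3 = 2; cz_3 = 0.5; w_3 = 2.5; h_3 = 1; cx_4 = 6.5; cy_4 = 6; cz_4 = 0.5; h_4 = 2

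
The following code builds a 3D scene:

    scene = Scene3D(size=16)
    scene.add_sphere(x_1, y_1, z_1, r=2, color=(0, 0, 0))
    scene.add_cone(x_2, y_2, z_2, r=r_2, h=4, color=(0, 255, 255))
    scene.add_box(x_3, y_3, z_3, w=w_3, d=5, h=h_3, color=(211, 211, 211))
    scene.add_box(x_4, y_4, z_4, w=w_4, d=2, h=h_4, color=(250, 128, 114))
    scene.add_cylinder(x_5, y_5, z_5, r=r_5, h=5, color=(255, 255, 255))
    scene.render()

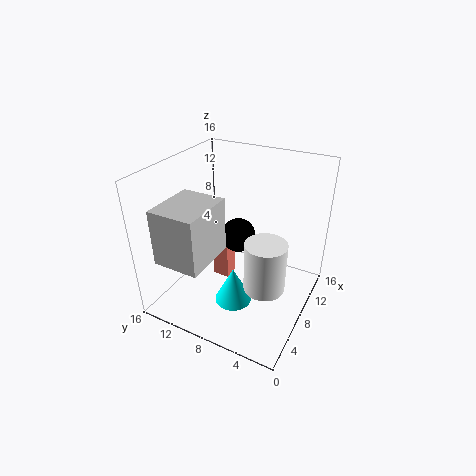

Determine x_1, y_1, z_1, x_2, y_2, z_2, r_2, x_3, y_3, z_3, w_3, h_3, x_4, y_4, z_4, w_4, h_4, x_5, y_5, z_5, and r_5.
x_1 = 10, y_1 = 9, z_1 = 7, x_2 = 5, y_2 = 7, z_2 = 2, r_2 = 2, x_3 = 1, y_3 = 9, z_3 = 7, w_3 = 6, h_3 = 6, x_4 = 9, y_4 = 10, z_4 = 1, w_4 = 2, h_4 = 6, x_5 = 4, y_5 = 3, z_5 = 6, r_5 = 2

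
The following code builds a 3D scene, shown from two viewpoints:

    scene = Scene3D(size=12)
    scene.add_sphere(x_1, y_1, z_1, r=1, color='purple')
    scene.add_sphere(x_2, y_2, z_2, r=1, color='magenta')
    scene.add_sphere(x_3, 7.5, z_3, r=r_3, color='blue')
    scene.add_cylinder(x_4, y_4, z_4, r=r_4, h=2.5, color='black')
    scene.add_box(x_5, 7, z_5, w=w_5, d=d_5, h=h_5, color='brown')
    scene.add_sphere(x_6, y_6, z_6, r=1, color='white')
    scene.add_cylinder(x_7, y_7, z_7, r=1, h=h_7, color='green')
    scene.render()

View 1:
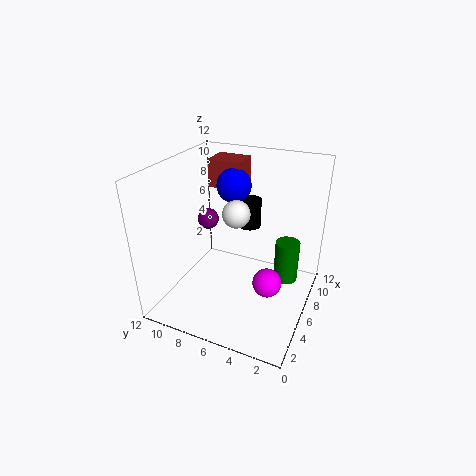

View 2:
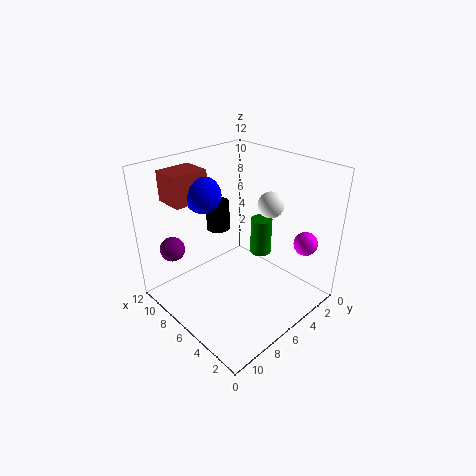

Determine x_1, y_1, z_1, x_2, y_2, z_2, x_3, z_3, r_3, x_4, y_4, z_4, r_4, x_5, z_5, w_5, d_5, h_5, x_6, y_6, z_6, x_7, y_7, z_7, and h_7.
x_1 = 9, y_1 = 10.5, z_1 = 5.5, x_2 = 2, y_2 = 2, z_2 = 5.5, x_3 = 8.5, z_3 = 9.5, r_3 = 1.5, x_4 = 8.5, y_4 = 6, z_4 = 6, r_4 = 1, x_5 = 8.5, z_5 = 9, w_5 = 2.5, d_5 = 3, h_5 = 2.5, x_6 = 3.5, y_6 = 5, z_6 = 9.5, x_7 = 7, y_7 = 2, z_7 = 2.5, h_7 = 3.5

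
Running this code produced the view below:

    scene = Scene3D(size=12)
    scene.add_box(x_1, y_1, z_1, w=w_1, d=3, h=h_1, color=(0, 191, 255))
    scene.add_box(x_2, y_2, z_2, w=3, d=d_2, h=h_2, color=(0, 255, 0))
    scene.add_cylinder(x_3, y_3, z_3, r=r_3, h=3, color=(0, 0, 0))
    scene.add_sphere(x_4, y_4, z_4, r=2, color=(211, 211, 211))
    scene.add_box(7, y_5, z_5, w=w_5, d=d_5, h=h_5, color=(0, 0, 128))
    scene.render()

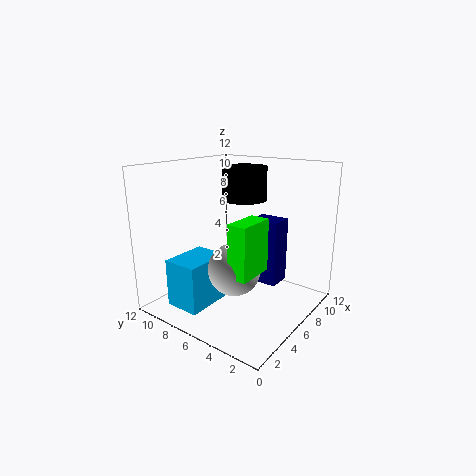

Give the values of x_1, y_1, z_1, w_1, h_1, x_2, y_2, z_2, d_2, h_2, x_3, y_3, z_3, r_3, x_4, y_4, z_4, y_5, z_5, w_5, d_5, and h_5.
x_1 = 1.5; y_1 = 7; z_1 = 0.5; w_1 = 4; h_1 = 4; x_2 = 2; y_2 = 2.5; z_2 = 4.5; d_2 = 1.5; h_2 = 4; x_3 = 9; y_3 = 7.5; z_3 = 8.5; r_3 = 2; x_4 = 3.5; y_4 = 4.5; z_4 = 4.5; y_5 = 3; z_5 = 2; w_5 = 2; d_5 = 2.5; h_5 = 5.5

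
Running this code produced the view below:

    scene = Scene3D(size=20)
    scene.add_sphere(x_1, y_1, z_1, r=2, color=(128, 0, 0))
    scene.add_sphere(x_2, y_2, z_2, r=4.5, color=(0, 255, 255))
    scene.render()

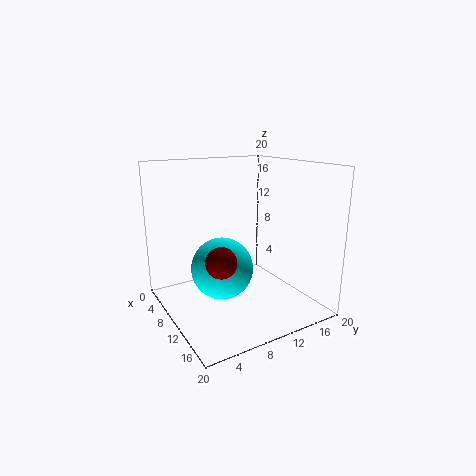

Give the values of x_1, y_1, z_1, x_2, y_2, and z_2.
x_1 = 13.5
y_1 = 5.5
z_1 = 8.5
x_2 = 8
y_2 = 8.5
z_2 = 5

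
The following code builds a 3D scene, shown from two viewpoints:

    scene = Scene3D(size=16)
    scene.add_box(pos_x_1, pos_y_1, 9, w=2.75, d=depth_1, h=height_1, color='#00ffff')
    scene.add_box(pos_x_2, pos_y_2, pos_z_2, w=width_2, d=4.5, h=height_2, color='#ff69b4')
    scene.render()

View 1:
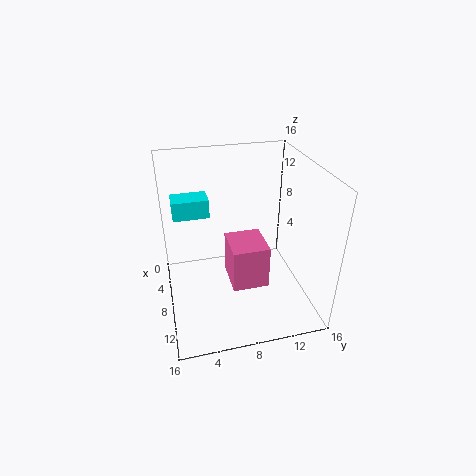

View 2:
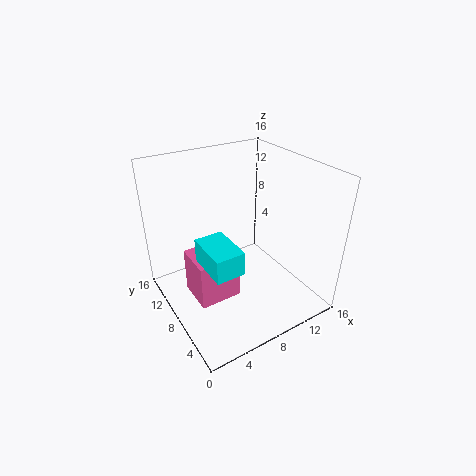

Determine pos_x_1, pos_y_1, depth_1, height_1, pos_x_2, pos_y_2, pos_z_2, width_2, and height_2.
pos_x_1 = 1.75; pos_y_1 = 1.25; depth_1 = 4.25; height_1 = 2.25; pos_x_2 = 3; pos_y_2 = 7.5; pos_z_2 = 0.25; width_2 = 5; height_2 = 5.5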